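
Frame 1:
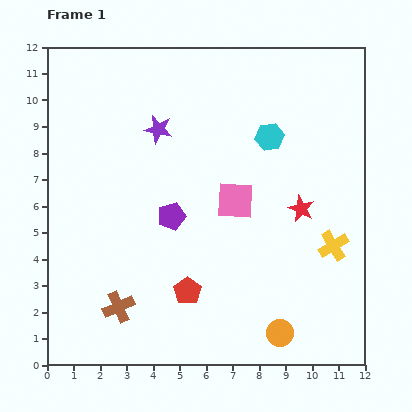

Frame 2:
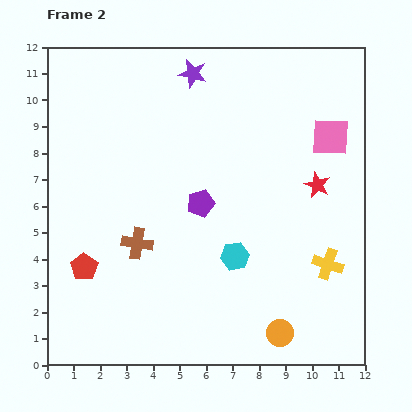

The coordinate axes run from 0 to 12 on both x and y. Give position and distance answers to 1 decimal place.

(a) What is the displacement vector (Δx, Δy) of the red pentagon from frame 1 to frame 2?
(-3.9, 0.9)

The red pentagon was at (5.3, 2.8) in frame 1 and (1.4, 3.7) in frame 2.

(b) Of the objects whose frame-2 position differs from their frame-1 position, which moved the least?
the yellow cross

(moved 0.7)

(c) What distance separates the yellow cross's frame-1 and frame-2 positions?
0.7

The yellow cross moved from (10.8, 4.5) to (10.6, 3.8), a distance of √(0.2² + 0.7²) ≈ 0.7.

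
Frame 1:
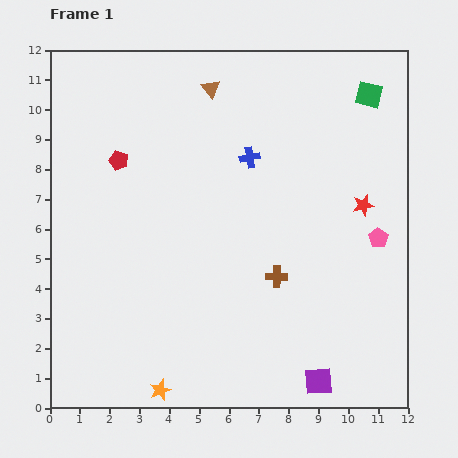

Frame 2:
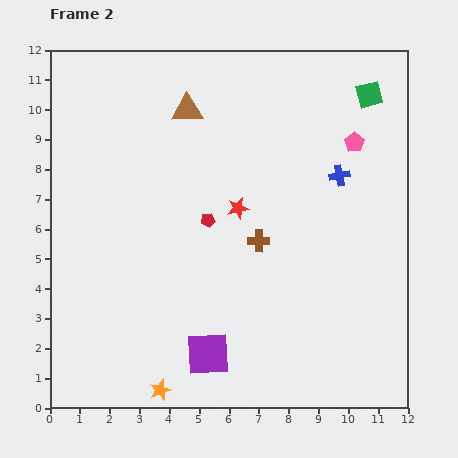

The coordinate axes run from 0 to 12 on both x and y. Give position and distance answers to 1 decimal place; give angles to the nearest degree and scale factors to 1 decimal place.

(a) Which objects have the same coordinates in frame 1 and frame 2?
the orange star, the green square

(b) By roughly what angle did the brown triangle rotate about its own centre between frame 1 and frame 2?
53° counter-clockwise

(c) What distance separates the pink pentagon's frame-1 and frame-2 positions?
3.3

The pink pentagon moved from (11.0, 5.7) to (10.2, 8.9), a distance of √(0.8² + 3.2²) ≈ 3.3.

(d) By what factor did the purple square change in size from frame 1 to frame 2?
1.6×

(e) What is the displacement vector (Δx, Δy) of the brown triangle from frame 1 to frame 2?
(-0.8, -0.7)

The brown triangle was at (5.4, 10.7) in frame 1 and (4.6, 10.0) in frame 2.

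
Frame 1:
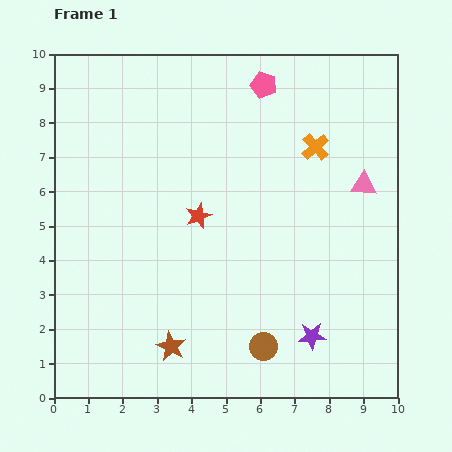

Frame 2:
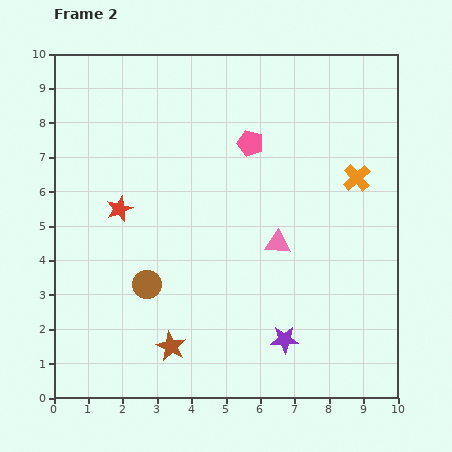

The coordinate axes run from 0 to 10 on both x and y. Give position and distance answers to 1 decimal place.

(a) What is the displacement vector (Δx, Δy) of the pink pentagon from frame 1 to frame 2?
(-0.4, -1.7)

The pink pentagon was at (6.1, 9.1) in frame 1 and (5.7, 7.4) in frame 2.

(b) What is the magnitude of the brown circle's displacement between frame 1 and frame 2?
3.8

The brown circle moved from (6.1, 1.5) to (2.7, 3.3), a distance of √(3.4² + 1.8²) ≈ 3.8.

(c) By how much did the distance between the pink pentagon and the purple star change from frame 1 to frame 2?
-1.6

Distance in frame 1: 7.4. Distance in frame 2: 5.8.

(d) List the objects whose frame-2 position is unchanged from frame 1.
the brown star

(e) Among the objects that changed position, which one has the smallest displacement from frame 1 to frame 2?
the purple star

(moved 0.8)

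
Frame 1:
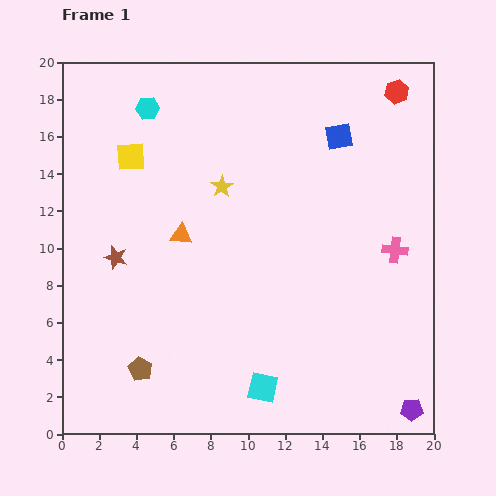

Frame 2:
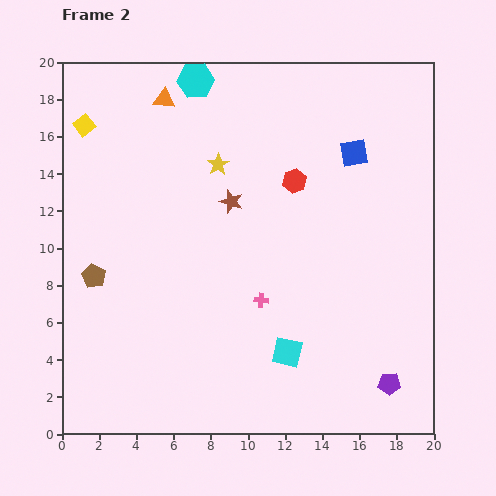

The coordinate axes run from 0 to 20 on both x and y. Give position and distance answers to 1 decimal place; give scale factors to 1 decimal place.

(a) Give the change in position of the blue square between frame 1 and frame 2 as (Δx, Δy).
(0.8, -0.9)

The blue square was at (14.9, 16.0) in frame 1 and (15.7, 15.1) in frame 2.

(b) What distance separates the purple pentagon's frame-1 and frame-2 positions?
1.8

The purple pentagon moved from (18.8, 1.3) to (17.6, 2.7), a distance of √(1.2² + 1.4²) ≈ 1.8.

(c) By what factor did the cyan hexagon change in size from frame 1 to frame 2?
1.6×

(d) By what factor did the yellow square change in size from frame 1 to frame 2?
0.7×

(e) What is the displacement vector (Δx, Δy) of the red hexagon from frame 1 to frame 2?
(-5.5, -4.8)

The red hexagon was at (18.0, 18.4) in frame 1 and (12.5, 13.6) in frame 2.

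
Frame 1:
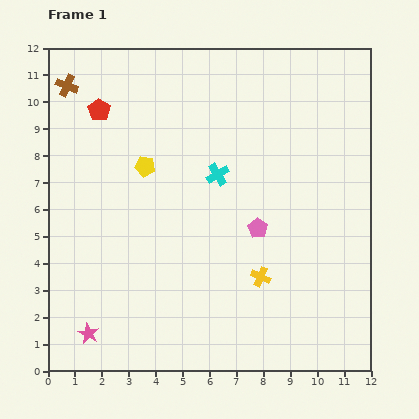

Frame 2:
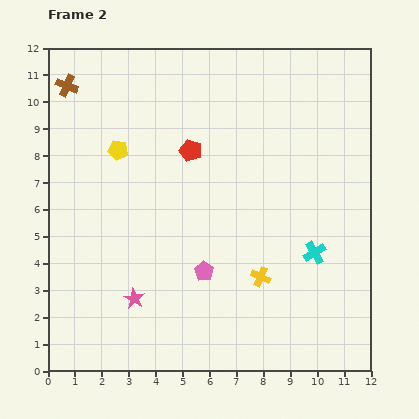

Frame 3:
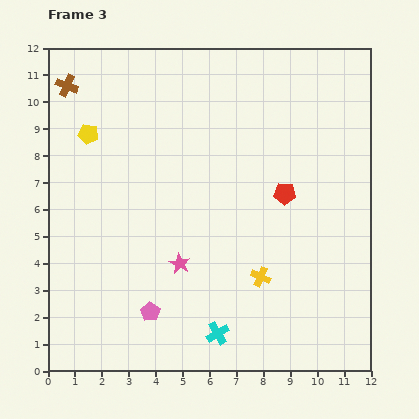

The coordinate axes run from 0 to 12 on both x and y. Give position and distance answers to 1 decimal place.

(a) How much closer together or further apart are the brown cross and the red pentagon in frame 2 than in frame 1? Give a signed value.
+3.7

Distance in frame 1: 1.5. Distance in frame 2: 5.2.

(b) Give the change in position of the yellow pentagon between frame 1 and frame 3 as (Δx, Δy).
(-2.1, 1.2)

The yellow pentagon was at (3.6, 7.6) in frame 1 and (1.5, 8.8) in frame 3.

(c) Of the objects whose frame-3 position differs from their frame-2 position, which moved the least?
the yellow pentagon

(moved 1.3)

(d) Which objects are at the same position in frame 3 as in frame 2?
the yellow cross, the brown cross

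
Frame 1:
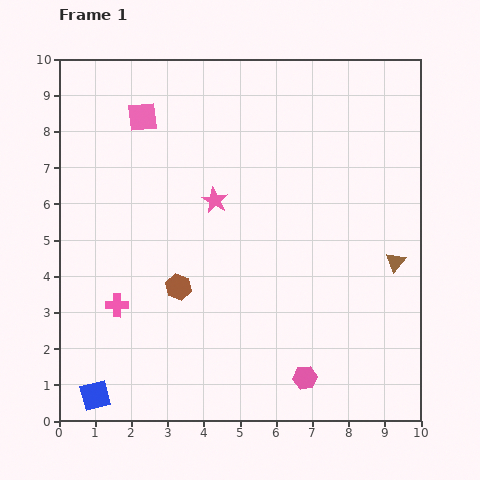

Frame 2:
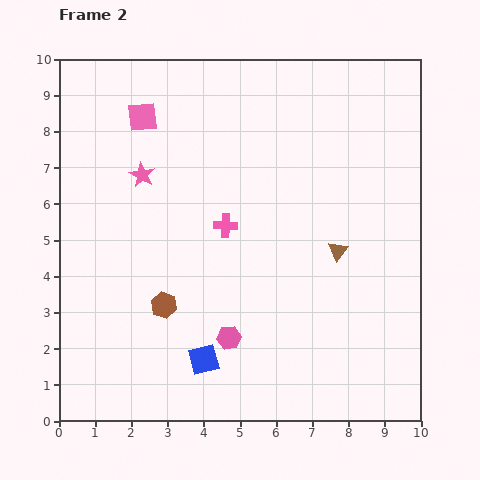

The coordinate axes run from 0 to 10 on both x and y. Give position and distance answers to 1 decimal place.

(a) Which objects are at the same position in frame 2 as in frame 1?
the pink square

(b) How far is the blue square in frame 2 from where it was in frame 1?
3.2

The blue square moved from (1.0, 0.7) to (4.0, 1.7), a distance of √(3.0² + 1.0²) ≈ 3.2.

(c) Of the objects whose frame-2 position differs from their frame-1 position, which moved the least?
the brown hexagon

(moved 0.6)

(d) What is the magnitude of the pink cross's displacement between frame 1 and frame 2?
3.7

The pink cross moved from (1.6, 3.2) to (4.6, 5.4), a distance of √(3.0² + 2.2²) ≈ 3.7.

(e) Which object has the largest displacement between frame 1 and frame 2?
the pink cross

(moved 3.7; next 3.2)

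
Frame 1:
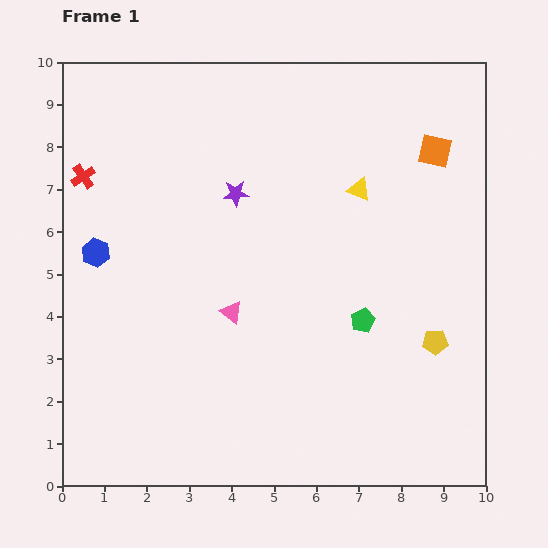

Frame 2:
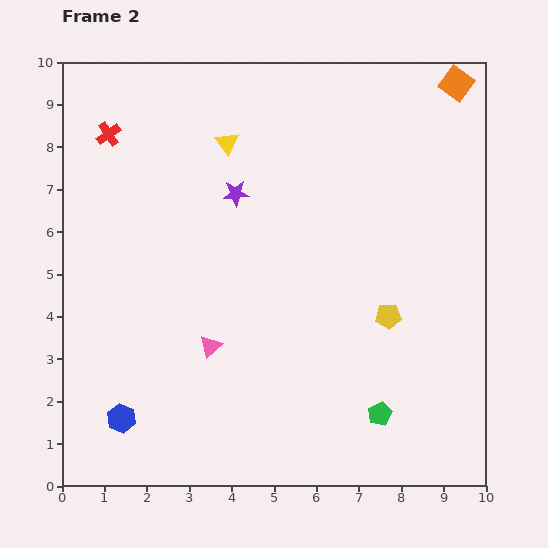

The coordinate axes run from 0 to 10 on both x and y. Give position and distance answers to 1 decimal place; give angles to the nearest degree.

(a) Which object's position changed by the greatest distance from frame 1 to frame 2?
the blue hexagon

(moved 3.9; next 3.3)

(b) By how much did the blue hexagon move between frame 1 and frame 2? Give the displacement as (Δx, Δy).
(0.6, -3.9)

The blue hexagon was at (0.8, 5.5) in frame 1 and (1.4, 1.6) in frame 2.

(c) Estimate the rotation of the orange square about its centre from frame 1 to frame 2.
24° clockwise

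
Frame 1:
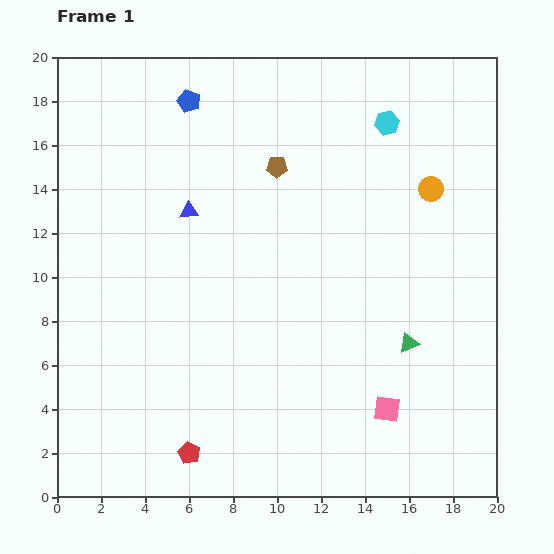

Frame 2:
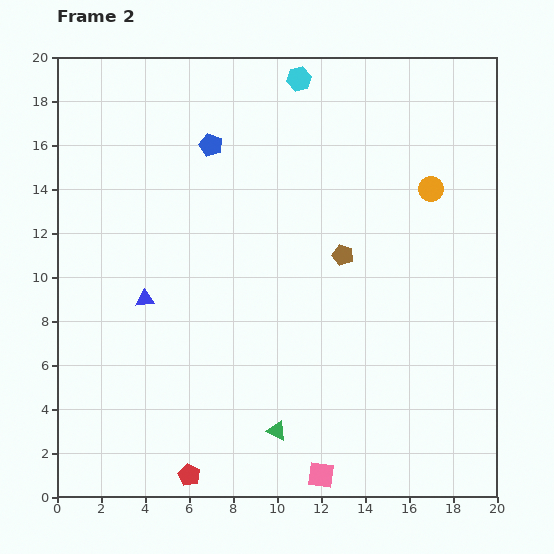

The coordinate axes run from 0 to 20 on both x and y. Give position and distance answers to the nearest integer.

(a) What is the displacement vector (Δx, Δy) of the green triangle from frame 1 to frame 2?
(-6, -4)

The green triangle was at (16, 7) in frame 1 and (10, 3) in frame 2.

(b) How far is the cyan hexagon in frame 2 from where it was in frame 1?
4

The cyan hexagon moved from (15, 17) to (11, 19), a distance of √(4² + 2²) ≈ 4.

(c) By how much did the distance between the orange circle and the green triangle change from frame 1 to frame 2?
+6

Distance in frame 1: 7. Distance in frame 2: 13.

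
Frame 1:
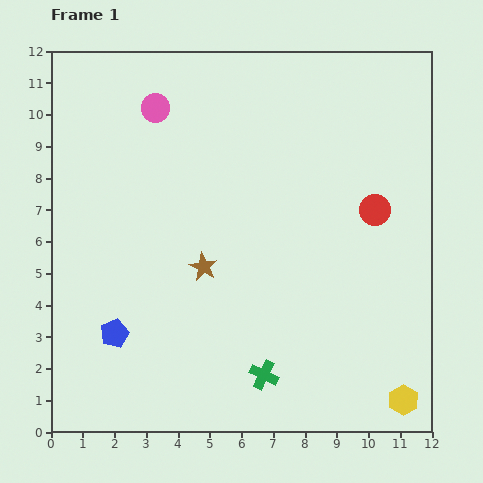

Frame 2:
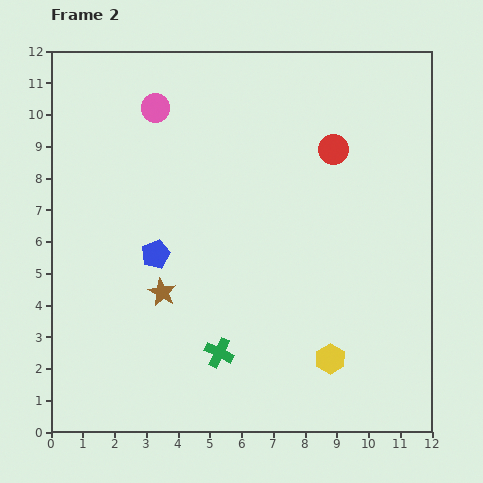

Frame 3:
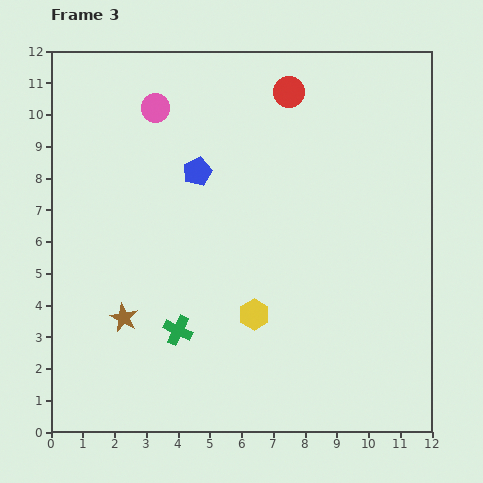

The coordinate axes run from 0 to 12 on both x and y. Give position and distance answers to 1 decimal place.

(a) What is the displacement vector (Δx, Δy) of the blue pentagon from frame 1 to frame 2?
(1.3, 2.5)

The blue pentagon was at (2.0, 3.1) in frame 1 and (3.3, 5.6) in frame 2.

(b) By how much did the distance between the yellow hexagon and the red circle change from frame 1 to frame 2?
+0.5

Distance in frame 1: 6.1. Distance in frame 2: 6.6.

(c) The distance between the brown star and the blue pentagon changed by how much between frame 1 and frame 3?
+1.6

Distance in frame 1: 3.5. Distance in frame 3: 5.1.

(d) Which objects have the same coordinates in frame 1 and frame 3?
the pink circle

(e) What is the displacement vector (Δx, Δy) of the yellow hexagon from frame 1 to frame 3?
(-4.7, 2.7)

The yellow hexagon was at (11.1, 1.0) in frame 1 and (6.4, 3.7) in frame 3.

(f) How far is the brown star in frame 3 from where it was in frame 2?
1.4

The brown star moved from (3.5, 4.4) to (2.3, 3.6), a distance of √(1.2² + 0.8²) ≈ 1.4.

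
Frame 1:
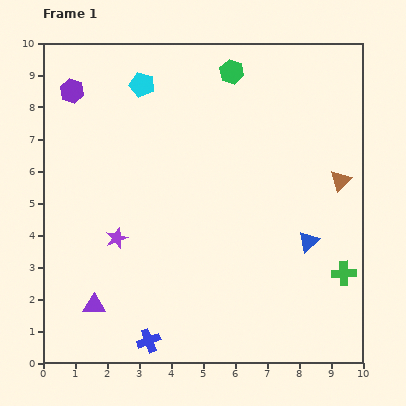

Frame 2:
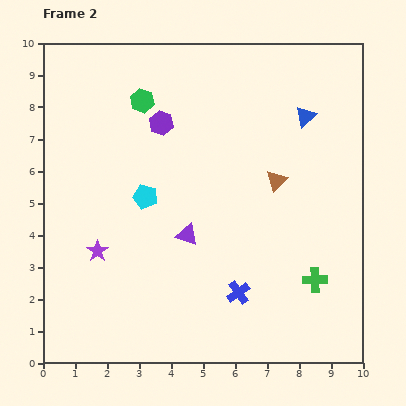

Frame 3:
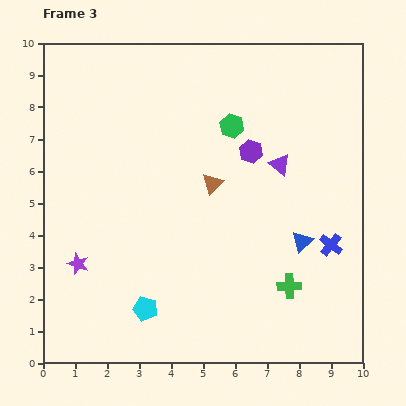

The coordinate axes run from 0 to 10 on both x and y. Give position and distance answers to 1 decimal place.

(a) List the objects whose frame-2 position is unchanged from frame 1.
none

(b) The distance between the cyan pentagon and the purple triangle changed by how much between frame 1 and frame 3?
-0.9

Distance in frame 1: 7.1. Distance in frame 3: 6.2.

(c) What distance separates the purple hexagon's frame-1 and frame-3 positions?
5.9

The purple hexagon moved from (0.9, 8.5) to (6.5, 6.6), a distance of √(5.6² + 1.9²) ≈ 5.9.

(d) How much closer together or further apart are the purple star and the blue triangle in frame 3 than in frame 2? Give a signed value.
-0.7

Distance in frame 2: 7.7. Distance in frame 3: 7.0.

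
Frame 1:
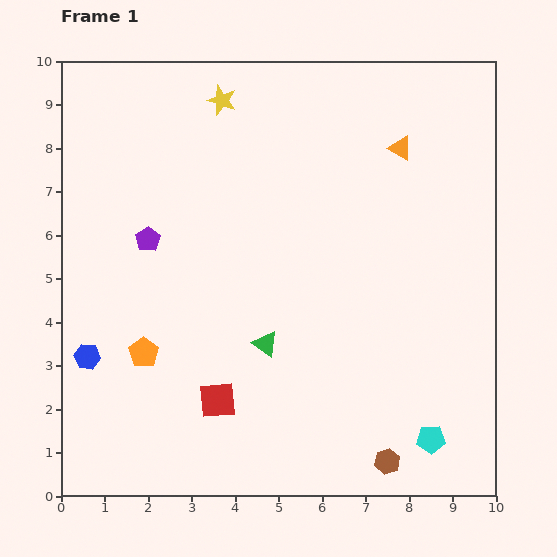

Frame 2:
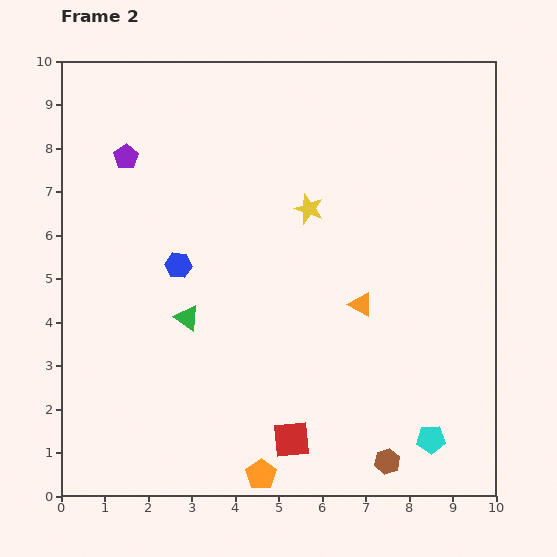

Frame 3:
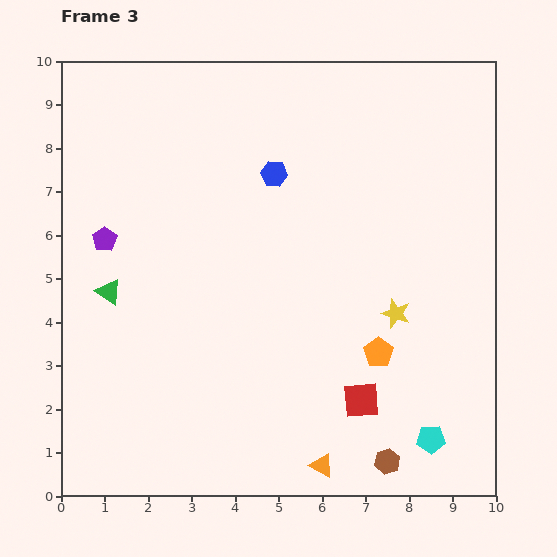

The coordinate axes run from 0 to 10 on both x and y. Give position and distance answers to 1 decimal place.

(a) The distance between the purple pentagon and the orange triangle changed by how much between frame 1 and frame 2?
+0.2

Distance in frame 1: 6.2. Distance in frame 2: 6.4.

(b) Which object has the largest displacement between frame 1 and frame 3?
the orange triangle

(moved 7.5; next 6.3)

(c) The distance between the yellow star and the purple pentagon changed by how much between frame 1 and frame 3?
+3.3

Distance in frame 1: 3.6. Distance in frame 3: 6.9.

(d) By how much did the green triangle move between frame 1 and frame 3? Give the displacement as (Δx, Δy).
(-3.6, 1.2)

The green triangle was at (4.7, 3.5) in frame 1 and (1.1, 4.7) in frame 3.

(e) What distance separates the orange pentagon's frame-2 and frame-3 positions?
3.9

The orange pentagon moved from (4.6, 0.5) to (7.3, 3.3), a distance of √(2.7² + 2.8²) ≈ 3.9.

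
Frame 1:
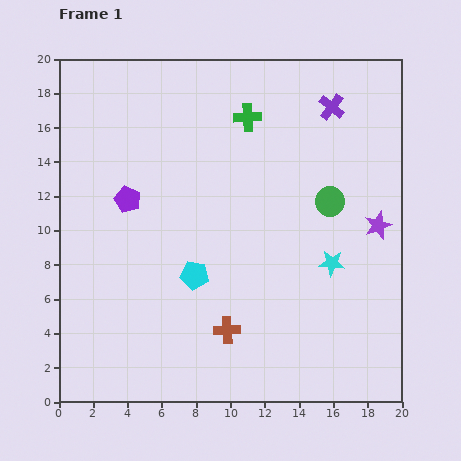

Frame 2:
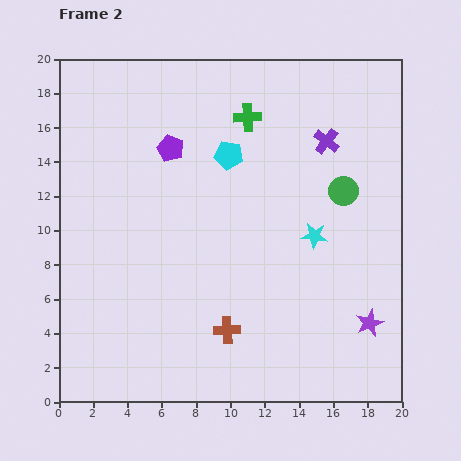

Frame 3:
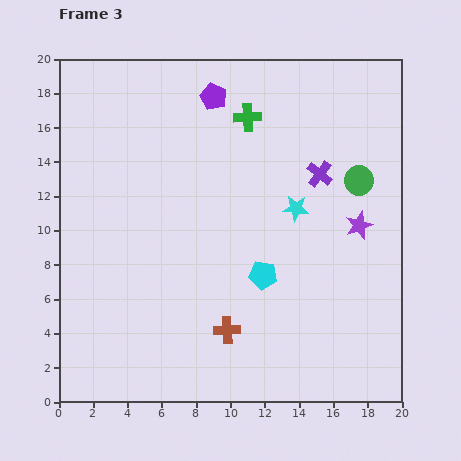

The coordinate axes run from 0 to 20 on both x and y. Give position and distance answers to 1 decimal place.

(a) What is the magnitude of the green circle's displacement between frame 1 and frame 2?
1.0

The green circle moved from (15.8, 11.7) to (16.6, 12.3), a distance of √(0.8² + 0.6²) ≈ 1.0.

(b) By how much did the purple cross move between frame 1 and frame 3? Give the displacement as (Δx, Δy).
(-0.7, -3.9)

The purple cross was at (15.9, 17.2) in frame 1 and (15.2, 13.3) in frame 3.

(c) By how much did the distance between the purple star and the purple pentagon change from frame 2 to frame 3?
-4.1

Distance in frame 2: 15.4. Distance in frame 3: 11.3.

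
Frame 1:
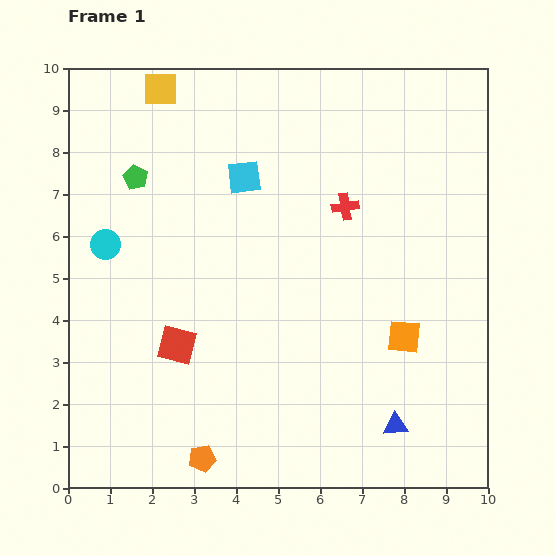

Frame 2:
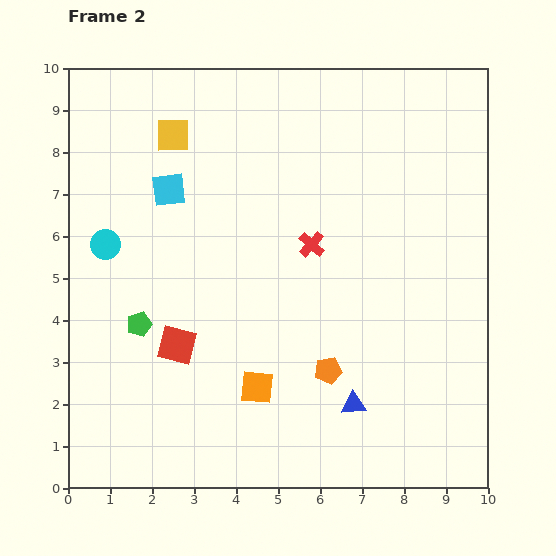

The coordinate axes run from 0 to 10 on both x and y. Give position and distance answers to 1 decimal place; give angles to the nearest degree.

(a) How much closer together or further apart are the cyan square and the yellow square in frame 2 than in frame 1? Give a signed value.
-1.6

Distance in frame 1: 2.9. Distance in frame 2: 1.3.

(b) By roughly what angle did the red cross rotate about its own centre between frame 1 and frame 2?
40° counter-clockwise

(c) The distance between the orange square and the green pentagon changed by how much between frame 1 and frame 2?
-4.2

Distance in frame 1: 7.4. Distance in frame 2: 3.2.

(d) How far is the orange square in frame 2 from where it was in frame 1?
3.7

The orange square moved from (8.0, 3.6) to (4.5, 2.4), a distance of √(3.5² + 1.2²) ≈ 3.7.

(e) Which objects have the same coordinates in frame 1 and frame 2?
the red square, the cyan circle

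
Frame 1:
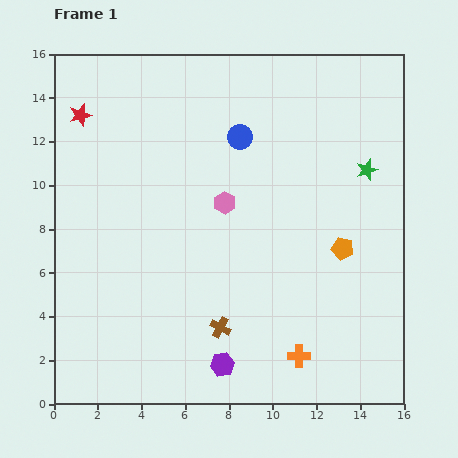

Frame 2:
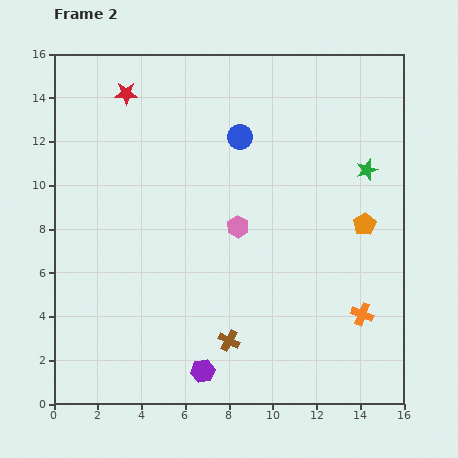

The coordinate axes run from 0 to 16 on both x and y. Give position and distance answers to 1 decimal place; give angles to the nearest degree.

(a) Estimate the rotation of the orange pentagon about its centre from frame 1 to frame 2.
28° clockwise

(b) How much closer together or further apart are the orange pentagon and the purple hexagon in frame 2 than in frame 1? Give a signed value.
+2.4

Distance in frame 1: 7.6. Distance in frame 2: 10.0.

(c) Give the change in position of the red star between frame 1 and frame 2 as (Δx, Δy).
(2.1, 1.0)

The red star was at (1.2, 13.2) in frame 1 and (3.3, 14.2) in frame 2.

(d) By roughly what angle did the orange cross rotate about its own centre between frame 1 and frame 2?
23° clockwise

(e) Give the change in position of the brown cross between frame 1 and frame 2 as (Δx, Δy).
(0.4, -0.6)

The brown cross was at (7.6, 3.5) in frame 1 and (8.0, 2.9) in frame 2.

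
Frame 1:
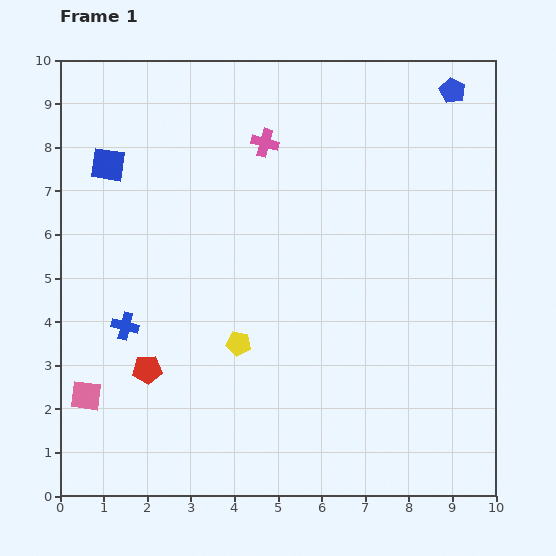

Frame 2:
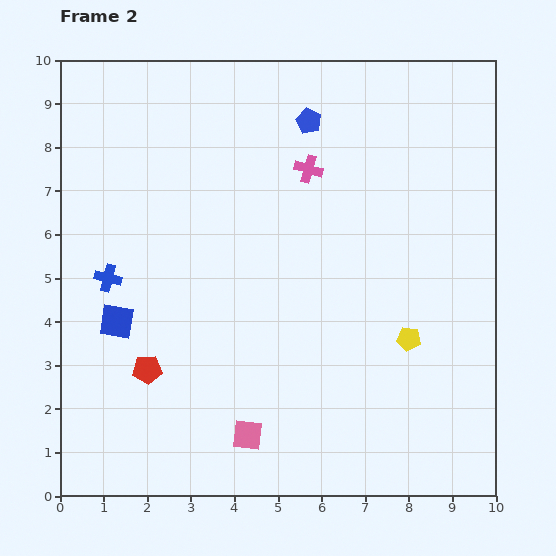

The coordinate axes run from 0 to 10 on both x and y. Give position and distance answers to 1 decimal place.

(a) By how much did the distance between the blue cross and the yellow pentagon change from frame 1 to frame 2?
+4.4

Distance in frame 1: 2.6. Distance in frame 2: 7.0.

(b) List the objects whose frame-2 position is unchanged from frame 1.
the red pentagon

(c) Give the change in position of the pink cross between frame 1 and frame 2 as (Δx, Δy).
(1.0, -0.6)

The pink cross was at (4.7, 8.1) in frame 1 and (5.7, 7.5) in frame 2.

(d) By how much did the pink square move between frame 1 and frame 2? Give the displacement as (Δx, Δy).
(3.7, -0.9)

The pink square was at (0.6, 2.3) in frame 1 and (4.3, 1.4) in frame 2.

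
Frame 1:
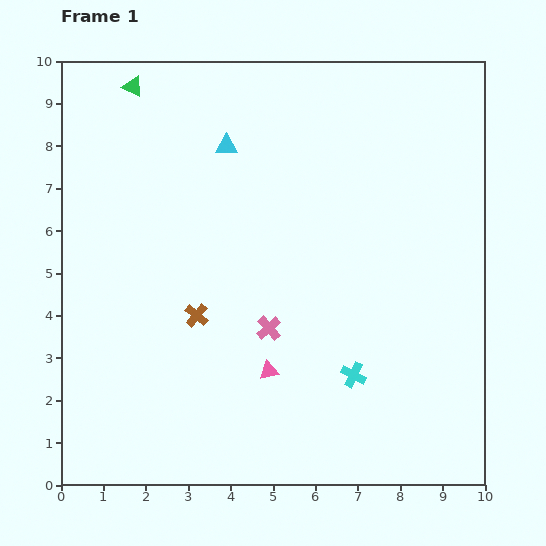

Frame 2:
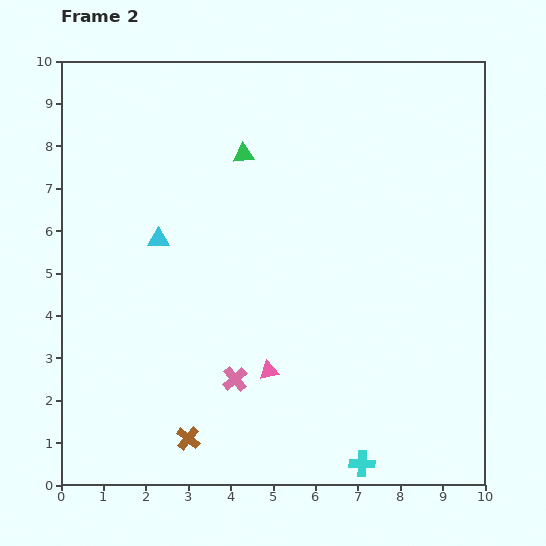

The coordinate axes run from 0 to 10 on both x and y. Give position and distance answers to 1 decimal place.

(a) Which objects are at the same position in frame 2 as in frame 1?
the pink triangle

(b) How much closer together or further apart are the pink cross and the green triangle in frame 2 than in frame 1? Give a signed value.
-1.2

Distance in frame 1: 6.5. Distance in frame 2: 5.3.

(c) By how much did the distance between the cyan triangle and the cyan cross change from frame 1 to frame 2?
+1.0

Distance in frame 1: 6.2. Distance in frame 2: 7.2.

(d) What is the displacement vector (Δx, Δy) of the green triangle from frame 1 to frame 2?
(2.6, -1.6)

The green triangle was at (1.7, 9.4) in frame 1 and (4.3, 7.8) in frame 2.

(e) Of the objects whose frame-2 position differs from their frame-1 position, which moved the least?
the pink cross

(moved 1.4)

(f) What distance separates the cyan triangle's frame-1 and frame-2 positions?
2.7

The cyan triangle moved from (3.9, 8.0) to (2.3, 5.8), a distance of √(1.6² + 2.2²) ≈ 2.7.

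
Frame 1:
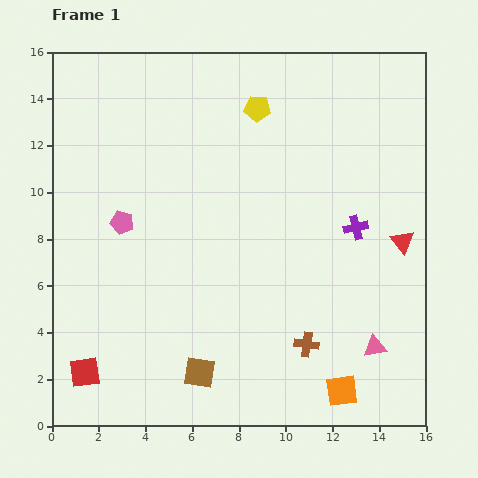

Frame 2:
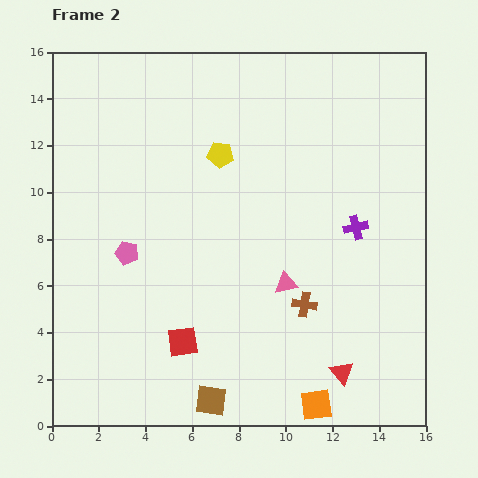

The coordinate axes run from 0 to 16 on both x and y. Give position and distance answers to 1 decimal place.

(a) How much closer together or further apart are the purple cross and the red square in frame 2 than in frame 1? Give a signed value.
-4.3

Distance in frame 1: 13.2. Distance in frame 2: 8.9.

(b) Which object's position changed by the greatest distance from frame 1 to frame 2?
the red triangle

(moved 6.2; next 4.7)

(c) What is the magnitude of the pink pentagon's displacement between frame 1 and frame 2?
1.3

The pink pentagon moved from (3.0, 8.7) to (3.2, 7.4), a distance of √(0.2² + 1.3²) ≈ 1.3.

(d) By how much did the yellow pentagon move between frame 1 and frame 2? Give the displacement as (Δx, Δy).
(-1.6, -2.0)

The yellow pentagon was at (8.8, 13.6) in frame 1 and (7.2, 11.6) in frame 2.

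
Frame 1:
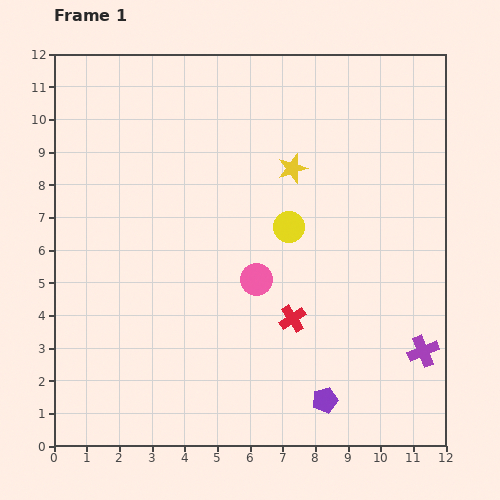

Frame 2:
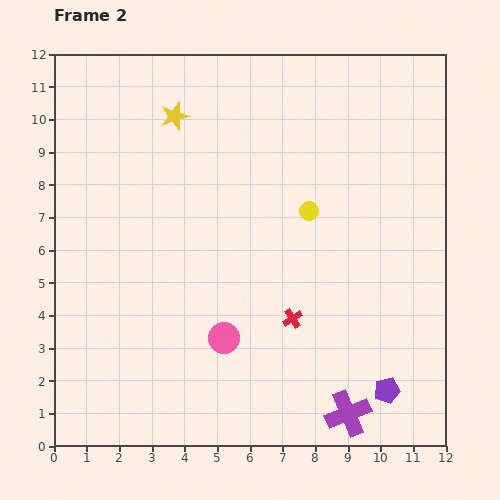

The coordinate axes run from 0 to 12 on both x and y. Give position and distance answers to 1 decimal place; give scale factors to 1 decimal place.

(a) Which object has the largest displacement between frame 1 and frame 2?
the yellow star

(moved 3.9; next 3.0)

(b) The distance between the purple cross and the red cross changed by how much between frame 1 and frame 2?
-0.7

Distance in frame 1: 4.1. Distance in frame 2: 3.4.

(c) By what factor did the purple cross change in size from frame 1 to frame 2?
1.5×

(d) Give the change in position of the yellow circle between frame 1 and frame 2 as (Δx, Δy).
(0.6, 0.5)

The yellow circle was at (7.2, 6.7) in frame 1 and (7.8, 7.2) in frame 2.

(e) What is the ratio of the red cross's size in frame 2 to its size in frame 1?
0.7×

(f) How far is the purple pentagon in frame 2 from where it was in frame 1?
1.9

The purple pentagon moved from (8.3, 1.4) to (10.2, 1.7), a distance of √(1.9² + 0.3²) ≈ 1.9.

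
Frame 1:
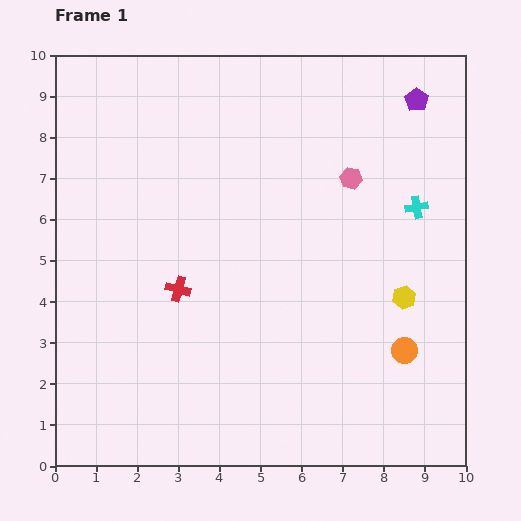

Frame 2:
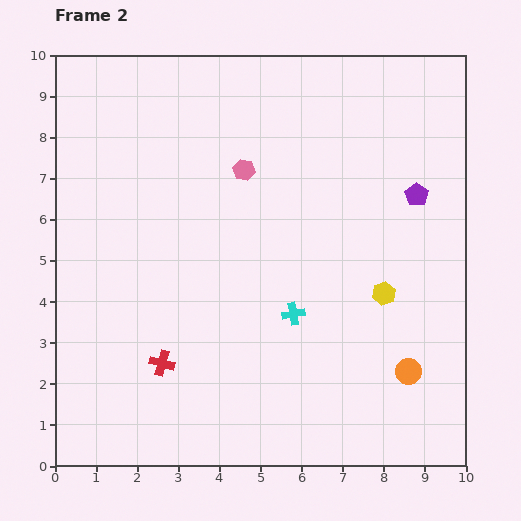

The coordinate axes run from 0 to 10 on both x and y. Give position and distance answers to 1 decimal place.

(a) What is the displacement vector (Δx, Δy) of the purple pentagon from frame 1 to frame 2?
(0.0, -2.3)

The purple pentagon was at (8.8, 8.9) in frame 1 and (8.8, 6.6) in frame 2.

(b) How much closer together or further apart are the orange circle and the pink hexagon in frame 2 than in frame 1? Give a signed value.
+1.9

Distance in frame 1: 4.4. Distance in frame 2: 6.3.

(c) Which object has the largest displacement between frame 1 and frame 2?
the cyan cross

(moved 4.0; next 2.6)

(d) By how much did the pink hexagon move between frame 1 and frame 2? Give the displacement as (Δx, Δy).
(-2.6, 0.2)

The pink hexagon was at (7.2, 7.0) in frame 1 and (4.6, 7.2) in frame 2.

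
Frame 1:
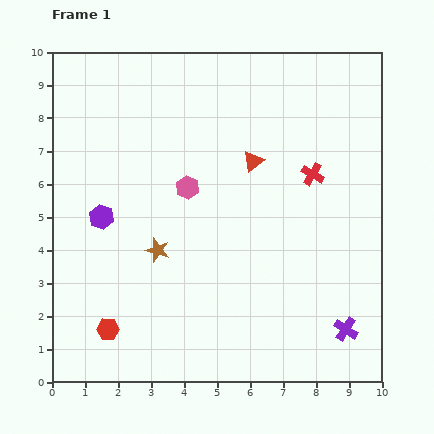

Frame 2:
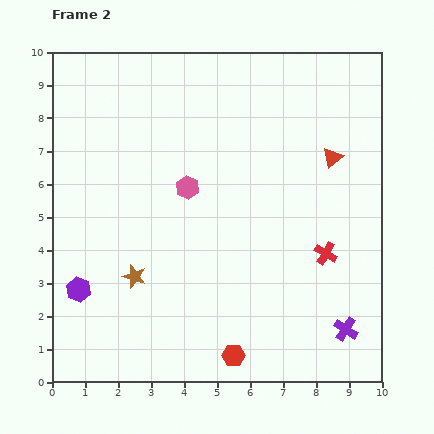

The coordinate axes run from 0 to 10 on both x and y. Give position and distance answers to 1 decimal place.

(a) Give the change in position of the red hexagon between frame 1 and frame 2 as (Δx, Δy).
(3.8, -0.8)

The red hexagon was at (1.7, 1.6) in frame 1 and (5.5, 0.8) in frame 2.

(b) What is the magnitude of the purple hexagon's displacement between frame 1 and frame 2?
2.3

The purple hexagon moved from (1.5, 5.0) to (0.8, 2.8), a distance of √(0.7² + 2.2²) ≈ 2.3.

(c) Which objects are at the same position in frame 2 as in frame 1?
the purple cross, the pink hexagon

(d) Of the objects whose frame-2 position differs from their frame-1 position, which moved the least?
the brown star

(moved 1.1)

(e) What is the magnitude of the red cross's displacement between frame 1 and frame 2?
2.4

The red cross moved from (7.9, 6.3) to (8.3, 3.9), a distance of √(0.4² + 2.4²) ≈ 2.4.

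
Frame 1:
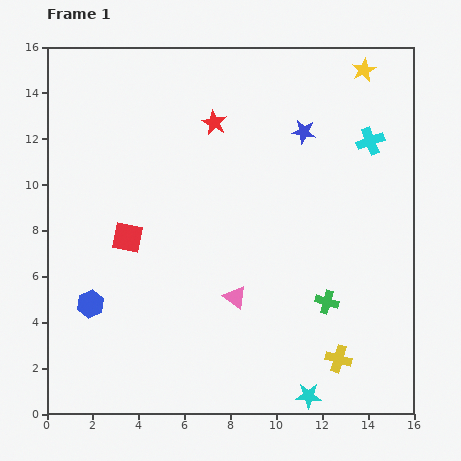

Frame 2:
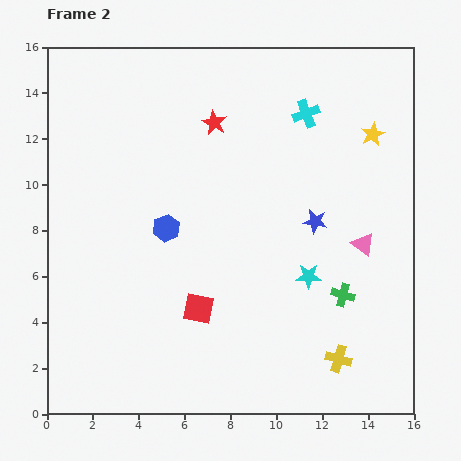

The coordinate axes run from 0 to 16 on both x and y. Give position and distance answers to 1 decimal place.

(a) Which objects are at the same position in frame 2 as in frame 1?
the yellow cross, the red star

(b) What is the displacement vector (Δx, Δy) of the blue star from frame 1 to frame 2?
(0.5, -3.9)

The blue star was at (11.2, 12.3) in frame 1 and (11.7, 8.4) in frame 2.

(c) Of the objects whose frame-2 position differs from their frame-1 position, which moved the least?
the green cross

(moved 0.8)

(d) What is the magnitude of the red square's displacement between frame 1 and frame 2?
4.4

The red square moved from (3.5, 7.7) to (6.6, 4.6), a distance of √(3.1² + 3.1²) ≈ 4.4.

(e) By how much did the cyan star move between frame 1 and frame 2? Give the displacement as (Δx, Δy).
(0.0, 5.2)

The cyan star was at (11.4, 0.8) in frame 1 and (11.4, 6.0) in frame 2.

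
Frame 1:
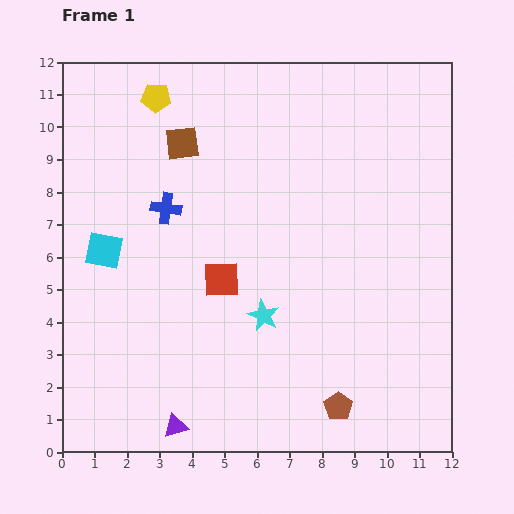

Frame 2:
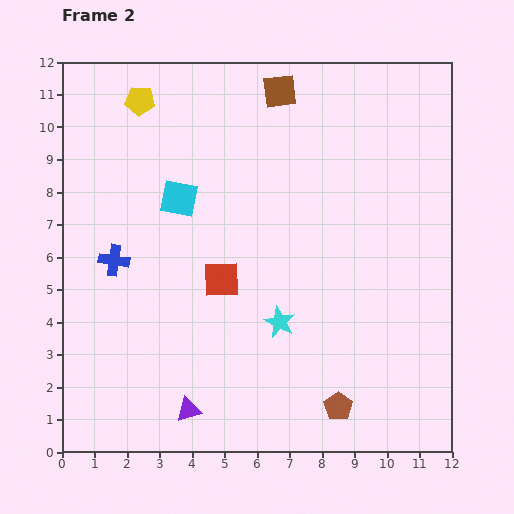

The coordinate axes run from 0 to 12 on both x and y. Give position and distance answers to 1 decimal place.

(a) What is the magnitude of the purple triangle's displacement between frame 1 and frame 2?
0.6

The purple triangle moved from (3.5, 0.8) to (3.9, 1.3), a distance of √(0.4² + 0.5²) ≈ 0.6.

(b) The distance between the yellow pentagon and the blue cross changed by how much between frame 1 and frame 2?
+1.6

Distance in frame 1: 3.4. Distance in frame 2: 5.0.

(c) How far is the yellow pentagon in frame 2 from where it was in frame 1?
0.5

The yellow pentagon moved from (2.9, 10.9) to (2.4, 10.8), a distance of √(0.5² + 0.1²) ≈ 0.5.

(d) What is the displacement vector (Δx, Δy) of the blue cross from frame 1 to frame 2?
(-1.6, -1.6)

The blue cross was at (3.2, 7.5) in frame 1 and (1.6, 5.9) in frame 2.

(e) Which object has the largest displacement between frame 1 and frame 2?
the brown square

(moved 3.4; next 2.8)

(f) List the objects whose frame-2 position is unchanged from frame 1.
the red square, the brown pentagon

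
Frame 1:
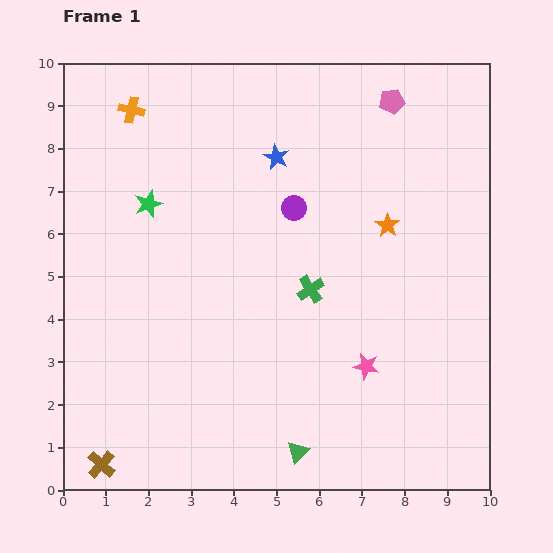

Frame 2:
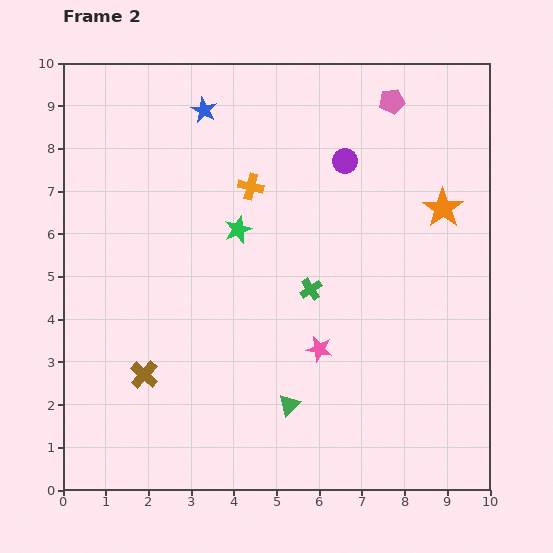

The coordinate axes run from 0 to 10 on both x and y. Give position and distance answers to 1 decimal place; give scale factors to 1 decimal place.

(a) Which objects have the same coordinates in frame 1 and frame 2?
the pink pentagon, the green cross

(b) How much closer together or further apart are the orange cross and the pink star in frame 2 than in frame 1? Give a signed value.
-4.0

Distance in frame 1: 8.1. Distance in frame 2: 4.1.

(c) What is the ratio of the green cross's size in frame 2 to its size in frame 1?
0.8×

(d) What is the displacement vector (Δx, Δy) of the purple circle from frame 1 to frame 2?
(1.2, 1.1)

The purple circle was at (5.4, 6.6) in frame 1 and (6.6, 7.7) in frame 2.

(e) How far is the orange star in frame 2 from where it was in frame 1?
1.4

The orange star moved from (7.6, 6.2) to (8.9, 6.6), a distance of √(1.3² + 0.4²) ≈ 1.4.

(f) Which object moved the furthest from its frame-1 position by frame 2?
the orange cross

(moved 3.3; next 2.3)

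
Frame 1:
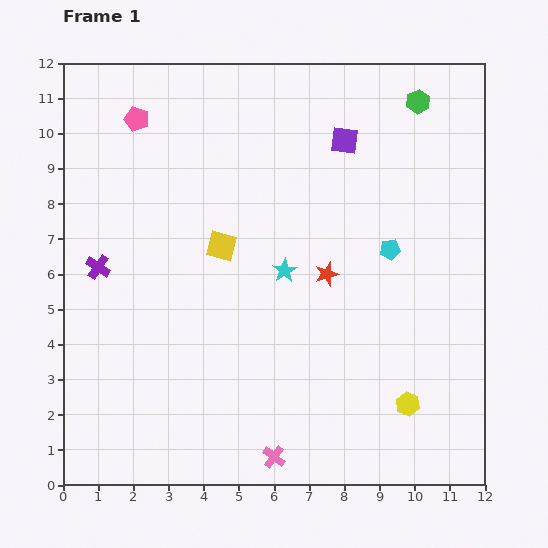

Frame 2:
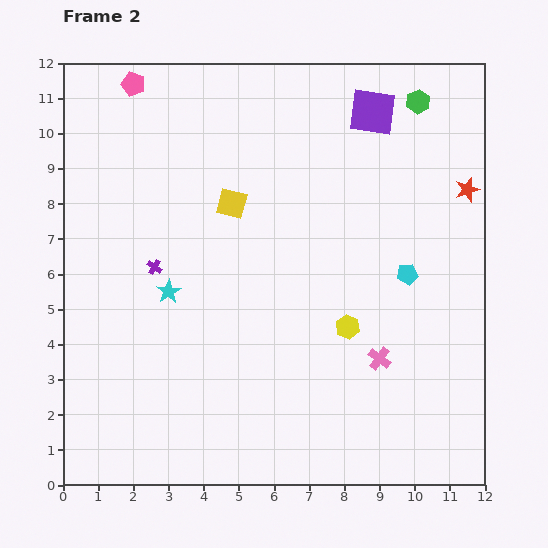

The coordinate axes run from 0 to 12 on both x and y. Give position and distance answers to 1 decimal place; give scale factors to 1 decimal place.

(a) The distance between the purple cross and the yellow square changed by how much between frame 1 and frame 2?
-0.8

Distance in frame 1: 3.6. Distance in frame 2: 2.8.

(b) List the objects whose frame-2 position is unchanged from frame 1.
the green hexagon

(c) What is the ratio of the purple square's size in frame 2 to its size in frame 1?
1.7×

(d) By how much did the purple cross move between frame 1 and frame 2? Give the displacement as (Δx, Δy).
(1.6, 0.0)

The purple cross was at (1.0, 6.2) in frame 1 and (2.6, 6.2) in frame 2.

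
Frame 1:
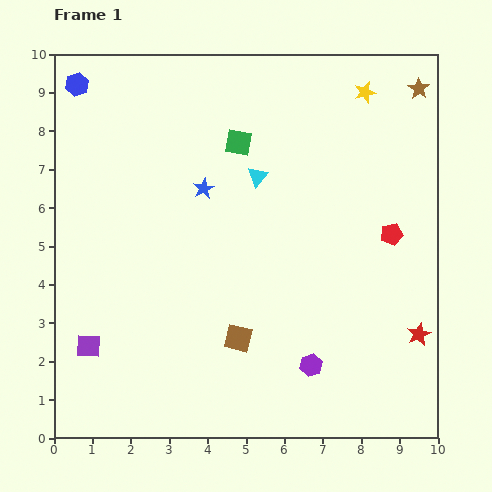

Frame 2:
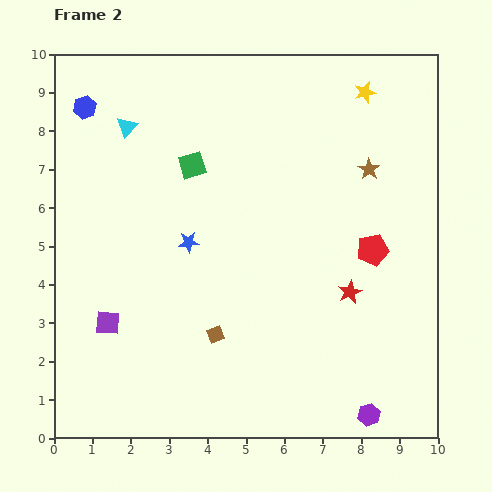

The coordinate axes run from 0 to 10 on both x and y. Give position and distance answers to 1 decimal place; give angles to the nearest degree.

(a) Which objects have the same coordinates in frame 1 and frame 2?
the yellow star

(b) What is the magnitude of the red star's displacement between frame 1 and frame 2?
2.1

The red star moved from (9.5, 2.7) to (7.7, 3.8), a distance of √(1.8² + 1.1²) ≈ 2.1.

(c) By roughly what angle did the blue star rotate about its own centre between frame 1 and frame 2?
23° clockwise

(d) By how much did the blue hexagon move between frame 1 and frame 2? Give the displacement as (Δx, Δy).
(0.2, -0.6)

The blue hexagon was at (0.6, 9.2) in frame 1 and (0.8, 8.6) in frame 2.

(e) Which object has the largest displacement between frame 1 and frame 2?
the cyan triangle

(moved 3.6; next 2.5)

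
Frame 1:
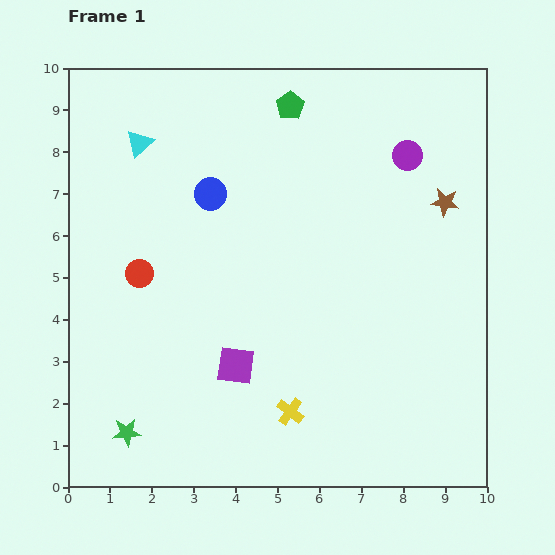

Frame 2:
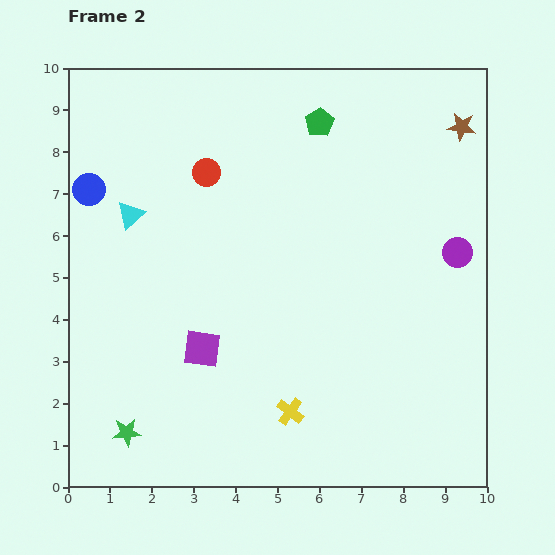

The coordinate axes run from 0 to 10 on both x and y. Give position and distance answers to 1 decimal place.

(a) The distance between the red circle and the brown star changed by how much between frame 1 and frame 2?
-1.3

Distance in frame 1: 7.5. Distance in frame 2: 6.2.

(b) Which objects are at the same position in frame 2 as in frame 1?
the yellow cross, the green star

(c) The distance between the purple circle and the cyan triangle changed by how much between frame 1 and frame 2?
+1.5

Distance in frame 1: 6.4. Distance in frame 2: 7.9.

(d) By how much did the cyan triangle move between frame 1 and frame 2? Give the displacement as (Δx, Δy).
(-0.2, -1.7)

The cyan triangle was at (1.7, 8.2) in frame 1 and (1.5, 6.5) in frame 2.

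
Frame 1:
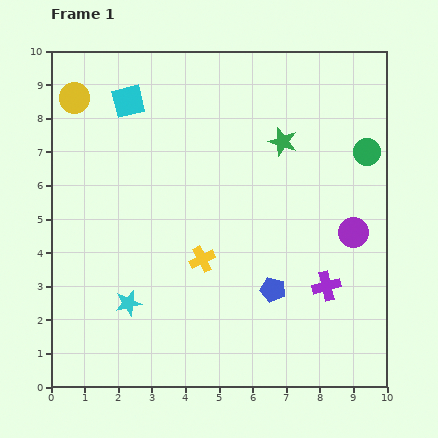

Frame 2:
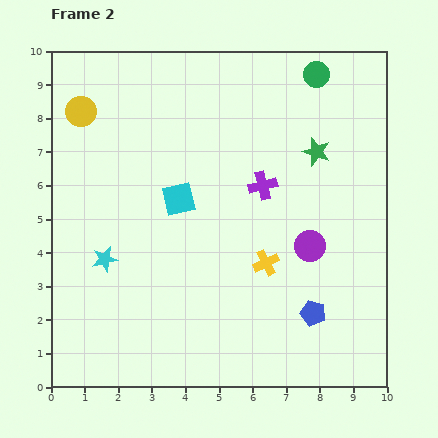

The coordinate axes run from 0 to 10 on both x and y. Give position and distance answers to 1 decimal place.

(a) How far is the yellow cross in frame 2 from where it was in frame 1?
1.9

The yellow cross moved from (4.5, 3.8) to (6.4, 3.7), a distance of √(1.9² + 0.1²) ≈ 1.9.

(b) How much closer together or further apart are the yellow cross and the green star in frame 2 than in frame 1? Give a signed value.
-0.6

Distance in frame 1: 4.2. Distance in frame 2: 3.6.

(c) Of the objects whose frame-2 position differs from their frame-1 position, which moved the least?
the yellow circle

(moved 0.4)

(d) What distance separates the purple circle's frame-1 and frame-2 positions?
1.4

The purple circle moved from (9.0, 4.6) to (7.7, 4.2), a distance of √(1.3² + 0.4²) ≈ 1.4.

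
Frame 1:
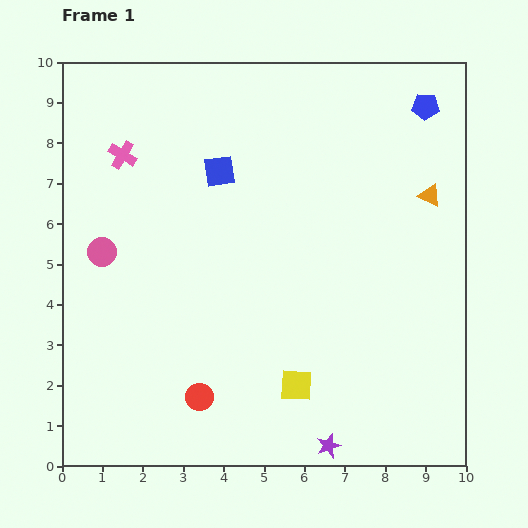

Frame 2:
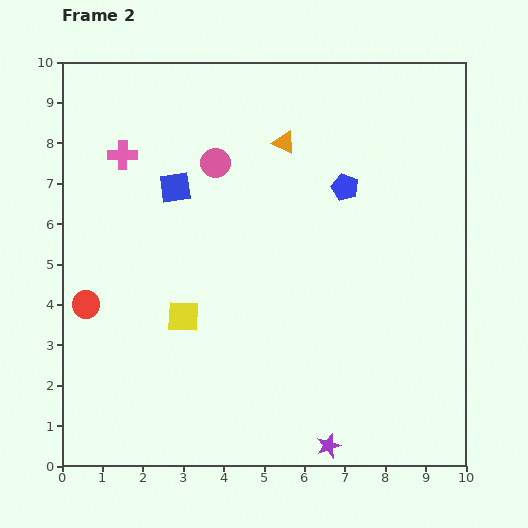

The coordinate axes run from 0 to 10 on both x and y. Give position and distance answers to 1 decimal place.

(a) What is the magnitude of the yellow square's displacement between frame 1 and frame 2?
3.3

The yellow square moved from (5.8, 2.0) to (3.0, 3.7), a distance of √(2.8² + 1.7²) ≈ 3.3.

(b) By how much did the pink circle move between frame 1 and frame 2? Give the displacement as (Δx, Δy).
(2.8, 2.2)

The pink circle was at (1.0, 5.3) in frame 1 and (3.8, 7.5) in frame 2.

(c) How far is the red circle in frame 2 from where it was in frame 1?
3.6

The red circle moved from (3.4, 1.7) to (0.6, 4.0), a distance of √(2.8² + 2.3²) ≈ 3.6.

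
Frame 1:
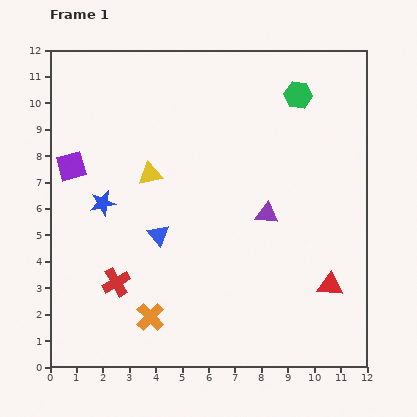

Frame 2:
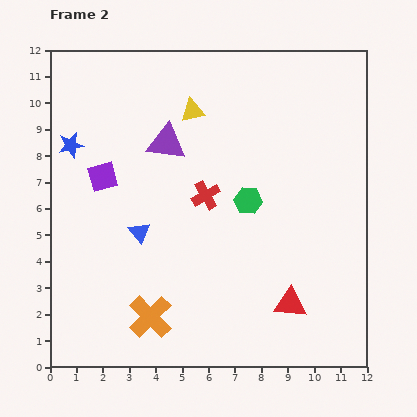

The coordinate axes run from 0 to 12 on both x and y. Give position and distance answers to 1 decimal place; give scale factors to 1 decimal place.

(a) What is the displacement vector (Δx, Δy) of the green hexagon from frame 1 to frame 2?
(-1.9, -4.0)

The green hexagon was at (9.4, 10.3) in frame 1 and (7.5, 6.3) in frame 2.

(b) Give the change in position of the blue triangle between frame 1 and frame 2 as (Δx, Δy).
(-0.7, 0.1)

The blue triangle was at (4.1, 5.0) in frame 1 and (3.4, 5.1) in frame 2.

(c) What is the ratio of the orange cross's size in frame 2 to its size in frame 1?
1.5×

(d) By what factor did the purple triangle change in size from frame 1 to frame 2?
1.7×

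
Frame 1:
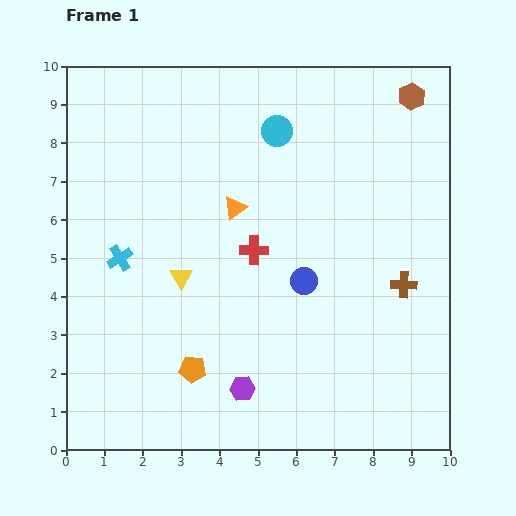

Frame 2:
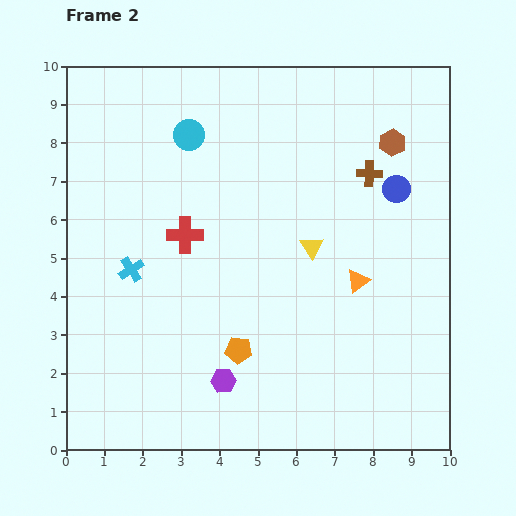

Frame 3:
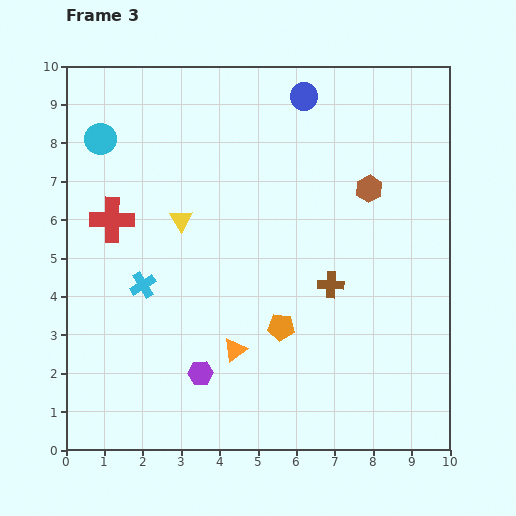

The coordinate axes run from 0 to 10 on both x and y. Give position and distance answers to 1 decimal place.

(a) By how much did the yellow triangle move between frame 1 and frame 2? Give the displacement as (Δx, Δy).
(3.4, 0.8)

The yellow triangle was at (3.0, 4.5) in frame 1 and (6.4, 5.3) in frame 2.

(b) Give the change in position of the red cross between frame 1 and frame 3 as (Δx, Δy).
(-3.7, 0.8)

The red cross was at (4.9, 5.2) in frame 1 and (1.2, 6.0) in frame 3.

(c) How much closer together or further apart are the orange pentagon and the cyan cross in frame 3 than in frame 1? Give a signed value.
+0.3

Distance in frame 1: 3.5. Distance in frame 3: 3.8.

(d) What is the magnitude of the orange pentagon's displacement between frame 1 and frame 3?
2.5

The orange pentagon moved from (3.3, 2.1) to (5.6, 3.2), a distance of √(2.3² + 1.1²) ≈ 2.5.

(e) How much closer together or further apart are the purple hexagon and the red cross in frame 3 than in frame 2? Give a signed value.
+0.7

Distance in frame 2: 3.9. Distance in frame 3: 4.6.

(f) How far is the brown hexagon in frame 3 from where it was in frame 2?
1.3

The brown hexagon moved from (8.5, 8.0) to (7.9, 6.8), a distance of √(0.6² + 1.2²) ≈ 1.3.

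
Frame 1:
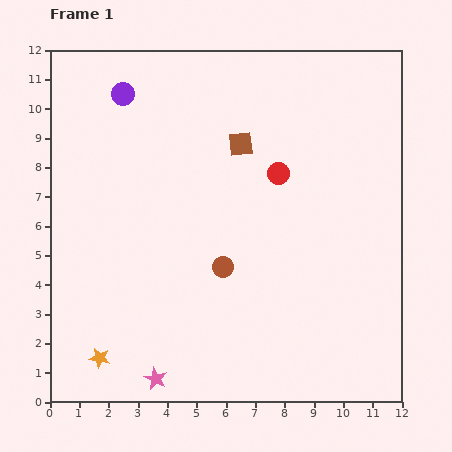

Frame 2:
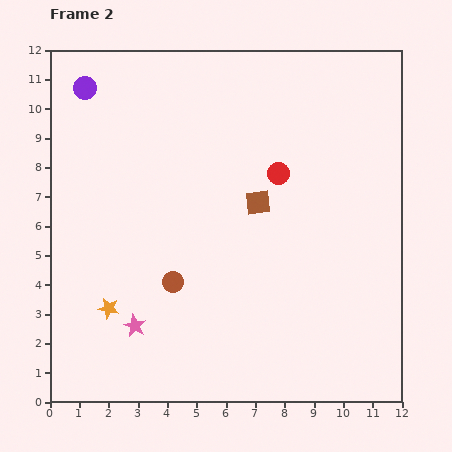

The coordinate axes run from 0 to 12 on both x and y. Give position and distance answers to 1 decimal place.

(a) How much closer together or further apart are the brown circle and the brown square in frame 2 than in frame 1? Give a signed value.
-0.2

Distance in frame 1: 4.2. Distance in frame 2: 4.0.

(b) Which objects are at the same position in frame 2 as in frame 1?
the red circle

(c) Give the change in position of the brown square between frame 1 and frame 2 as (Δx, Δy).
(0.6, -2.0)

The brown square was at (6.5, 8.8) in frame 1 and (7.1, 6.8) in frame 2.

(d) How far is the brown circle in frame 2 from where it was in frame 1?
1.8

The brown circle moved from (5.9, 4.6) to (4.2, 4.1), a distance of √(1.7² + 0.5²) ≈ 1.8.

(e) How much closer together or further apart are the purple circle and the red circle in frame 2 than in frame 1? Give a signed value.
+1.3

Distance in frame 1: 5.9. Distance in frame 2: 7.2.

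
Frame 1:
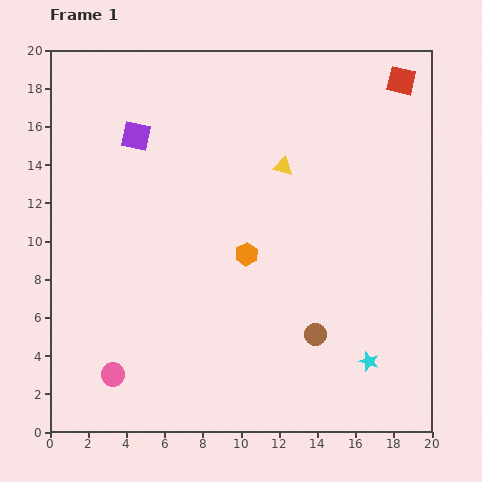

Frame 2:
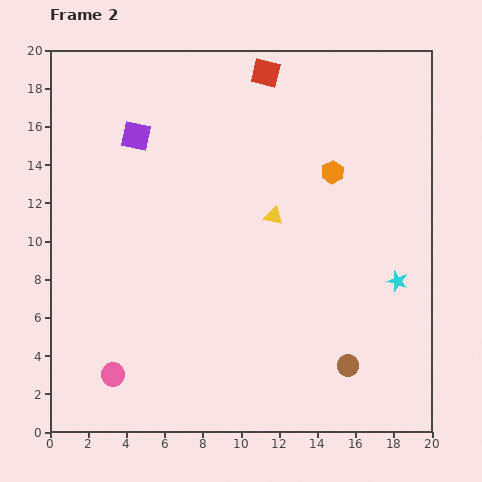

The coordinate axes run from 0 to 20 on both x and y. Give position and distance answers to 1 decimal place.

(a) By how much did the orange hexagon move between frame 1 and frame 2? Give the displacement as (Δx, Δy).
(4.5, 4.3)

The orange hexagon was at (10.3, 9.3) in frame 1 and (14.8, 13.6) in frame 2.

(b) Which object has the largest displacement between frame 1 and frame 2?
the red square

(moved 7.1; next 6.2)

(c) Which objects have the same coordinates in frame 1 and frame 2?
the purple square, the pink circle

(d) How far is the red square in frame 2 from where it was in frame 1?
7.1

The red square moved from (18.4, 18.4) to (11.3, 18.8), a distance of √(7.1² + 0.4²) ≈ 7.1.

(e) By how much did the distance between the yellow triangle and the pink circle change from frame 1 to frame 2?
-2.3

Distance in frame 1: 14.1. Distance in frame 2: 11.8.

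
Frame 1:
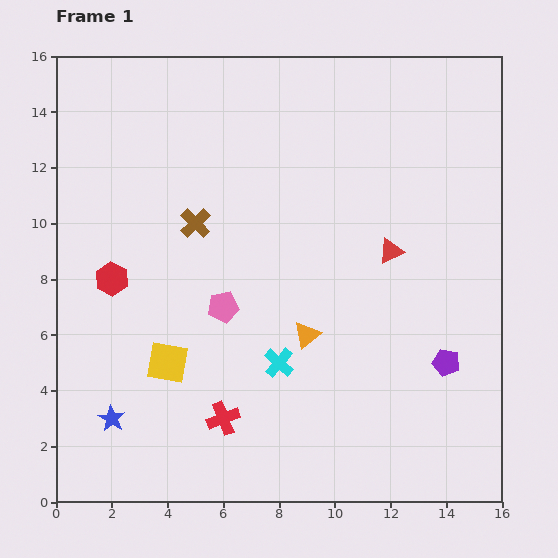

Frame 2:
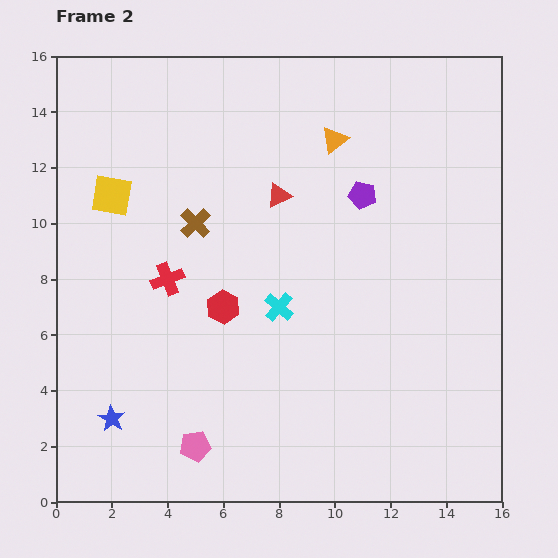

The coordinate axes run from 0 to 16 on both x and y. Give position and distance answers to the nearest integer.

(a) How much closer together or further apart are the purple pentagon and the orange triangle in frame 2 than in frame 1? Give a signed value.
-3

Distance in frame 1: 5. Distance in frame 2: 2.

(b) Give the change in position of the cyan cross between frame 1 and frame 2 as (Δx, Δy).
(0, 2)

The cyan cross was at (8, 5) in frame 1 and (8, 7) in frame 2.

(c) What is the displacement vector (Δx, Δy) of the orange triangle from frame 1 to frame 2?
(1, 7)

The orange triangle was at (9, 6) in frame 1 and (10, 13) in frame 2.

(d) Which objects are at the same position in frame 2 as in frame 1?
the brown cross, the blue star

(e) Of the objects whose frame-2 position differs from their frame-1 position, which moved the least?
the cyan cross

(moved 2)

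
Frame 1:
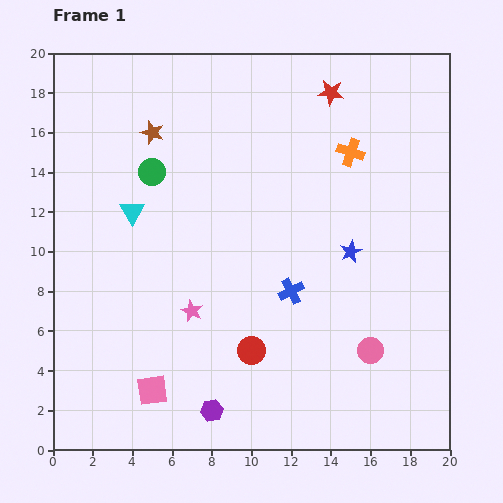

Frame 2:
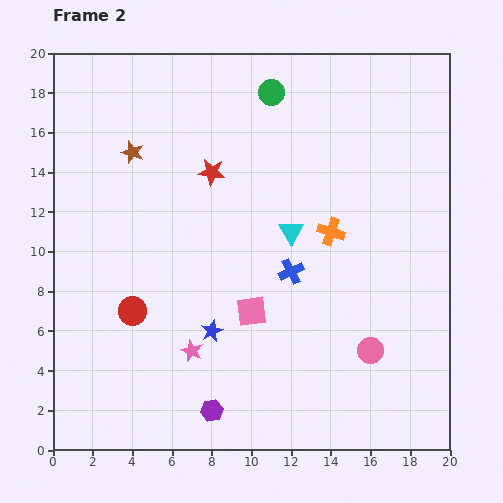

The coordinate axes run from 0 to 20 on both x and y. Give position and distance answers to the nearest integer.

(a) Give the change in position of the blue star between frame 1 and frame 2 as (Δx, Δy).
(-7, -4)

The blue star was at (15, 10) in frame 1 and (8, 6) in frame 2.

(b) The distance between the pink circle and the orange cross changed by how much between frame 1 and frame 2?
-4

Distance in frame 1: 10. Distance in frame 2: 6.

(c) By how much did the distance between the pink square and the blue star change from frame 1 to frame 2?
-10

Distance in frame 1: 12. Distance in frame 2: 2.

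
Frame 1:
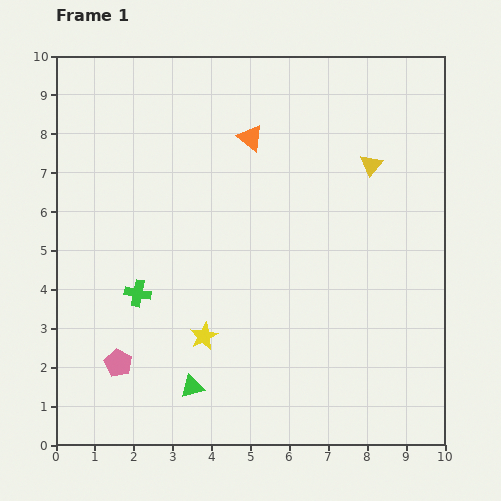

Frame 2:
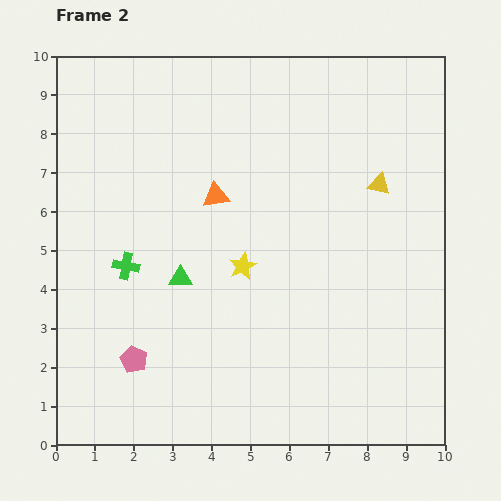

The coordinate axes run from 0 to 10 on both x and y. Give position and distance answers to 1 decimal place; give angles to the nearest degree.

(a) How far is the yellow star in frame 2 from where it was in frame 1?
2.1

The yellow star moved from (3.8, 2.8) to (4.8, 4.6), a distance of √(1.0² + 1.8²) ≈ 2.1.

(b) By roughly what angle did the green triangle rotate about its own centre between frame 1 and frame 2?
15° clockwise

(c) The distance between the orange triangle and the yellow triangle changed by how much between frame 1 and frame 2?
+1.0

Distance in frame 1: 3.2. Distance in frame 2: 4.2.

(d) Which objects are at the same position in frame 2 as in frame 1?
none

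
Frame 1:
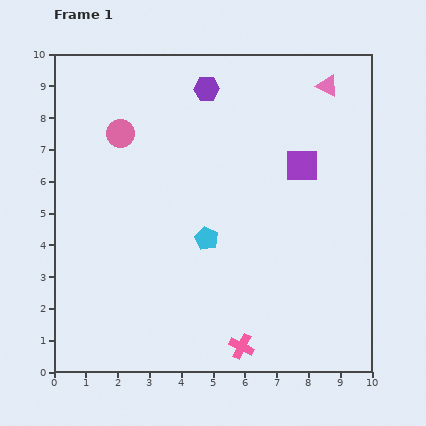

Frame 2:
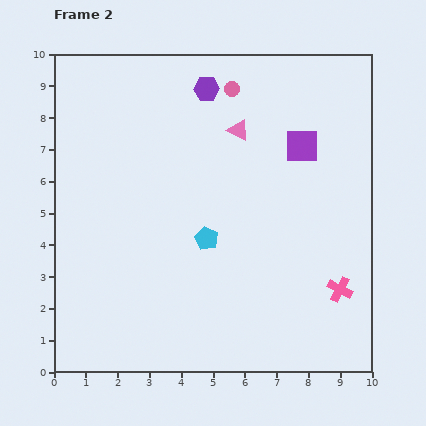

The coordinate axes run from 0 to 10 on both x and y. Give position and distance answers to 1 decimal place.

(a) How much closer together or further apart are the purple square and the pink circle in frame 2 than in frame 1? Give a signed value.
-3.0

Distance in frame 1: 5.8. Distance in frame 2: 2.8.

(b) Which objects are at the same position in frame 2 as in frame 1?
the cyan pentagon, the purple hexagon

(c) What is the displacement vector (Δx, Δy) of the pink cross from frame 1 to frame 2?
(3.1, 1.8)

The pink cross was at (5.9, 0.8) in frame 1 and (9.0, 2.6) in frame 2.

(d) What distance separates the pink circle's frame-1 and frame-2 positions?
3.8

The pink circle moved from (2.1, 7.5) to (5.6, 8.9), a distance of √(3.5² + 1.4²) ≈ 3.8.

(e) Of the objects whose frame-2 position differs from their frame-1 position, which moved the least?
the purple square

(moved 0.6)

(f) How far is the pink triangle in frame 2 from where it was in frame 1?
3.1

The pink triangle moved from (8.6, 9.0) to (5.8, 7.6), a distance of √(2.8² + 1.4²) ≈ 3.1.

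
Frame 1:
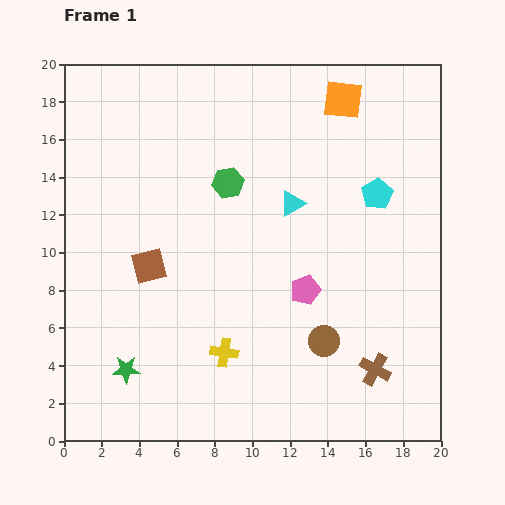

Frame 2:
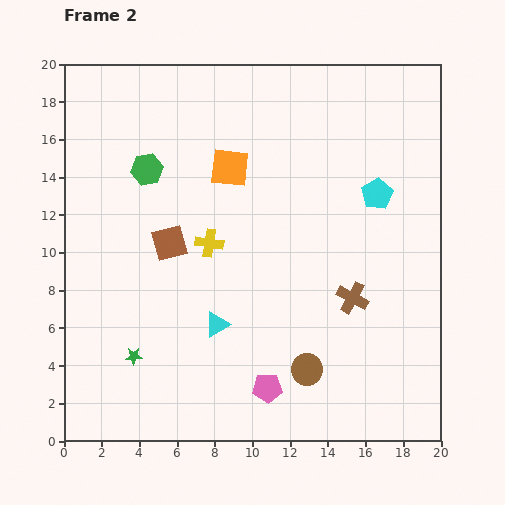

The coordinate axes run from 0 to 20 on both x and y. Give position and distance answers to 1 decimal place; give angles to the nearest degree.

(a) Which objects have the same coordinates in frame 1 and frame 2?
the cyan pentagon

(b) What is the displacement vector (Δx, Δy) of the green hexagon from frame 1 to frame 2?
(-4.3, 0.7)

The green hexagon was at (8.7, 13.7) in frame 1 and (4.4, 14.4) in frame 2.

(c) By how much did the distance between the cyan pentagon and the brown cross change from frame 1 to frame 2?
-3.6

Distance in frame 1: 9.3. Distance in frame 2: 5.7.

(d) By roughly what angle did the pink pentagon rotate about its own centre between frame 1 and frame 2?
18° clockwise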